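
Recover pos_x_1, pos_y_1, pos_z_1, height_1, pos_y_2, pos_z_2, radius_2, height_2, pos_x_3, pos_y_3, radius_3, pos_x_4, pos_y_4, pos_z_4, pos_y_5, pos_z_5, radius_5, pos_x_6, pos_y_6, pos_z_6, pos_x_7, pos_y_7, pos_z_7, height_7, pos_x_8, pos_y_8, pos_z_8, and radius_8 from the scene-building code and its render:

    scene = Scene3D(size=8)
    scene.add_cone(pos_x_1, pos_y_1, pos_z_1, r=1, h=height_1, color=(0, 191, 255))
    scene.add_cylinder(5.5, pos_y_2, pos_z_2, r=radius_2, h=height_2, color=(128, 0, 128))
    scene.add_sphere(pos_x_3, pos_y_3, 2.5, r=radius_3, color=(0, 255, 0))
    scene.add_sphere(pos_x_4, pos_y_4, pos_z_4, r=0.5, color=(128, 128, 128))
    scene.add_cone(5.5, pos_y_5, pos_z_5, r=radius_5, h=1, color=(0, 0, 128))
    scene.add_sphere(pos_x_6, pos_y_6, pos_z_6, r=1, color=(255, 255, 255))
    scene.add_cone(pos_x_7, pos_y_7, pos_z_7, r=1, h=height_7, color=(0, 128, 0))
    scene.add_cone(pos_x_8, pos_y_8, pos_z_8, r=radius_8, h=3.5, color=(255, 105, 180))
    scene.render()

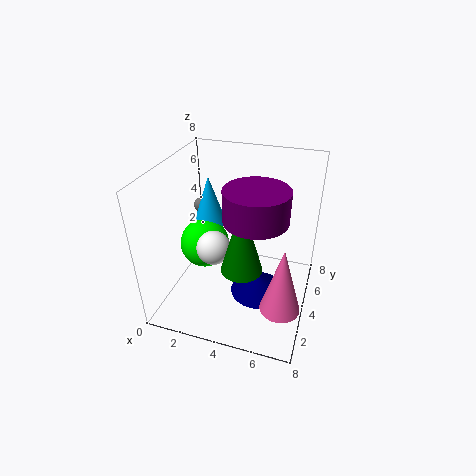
pos_x_1 = 1.5, pos_y_1 = 6, pos_z_1 = 3.5, height_1 = 3, pos_y_2 = 2, pos_z_2 = 6.5, radius_2 = 1.5, height_2 = 1.5, pos_x_3 = 1.5, pos_y_3 = 5, radius_3 = 1.5, pos_x_4 = 0.5, pos_y_4 = 7, pos_z_4 = 4, pos_y_5 = 3, pos_z_5 = 1.5, radius_5 = 1.5, pos_x_6 = 2.5, pos_y_6 = 4, pos_z_6 = 3, pos_x_7 = 5, pos_y_7 = 1.5, pos_z_7 = 4, height_7 = 3.5, pos_x_8 = 7, pos_y_8 = 1.5, pos_z_8 = 2, radius_8 = 1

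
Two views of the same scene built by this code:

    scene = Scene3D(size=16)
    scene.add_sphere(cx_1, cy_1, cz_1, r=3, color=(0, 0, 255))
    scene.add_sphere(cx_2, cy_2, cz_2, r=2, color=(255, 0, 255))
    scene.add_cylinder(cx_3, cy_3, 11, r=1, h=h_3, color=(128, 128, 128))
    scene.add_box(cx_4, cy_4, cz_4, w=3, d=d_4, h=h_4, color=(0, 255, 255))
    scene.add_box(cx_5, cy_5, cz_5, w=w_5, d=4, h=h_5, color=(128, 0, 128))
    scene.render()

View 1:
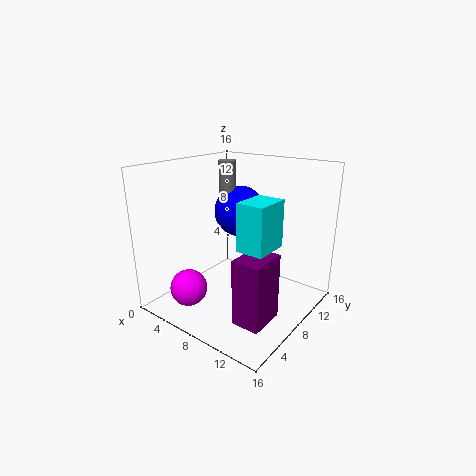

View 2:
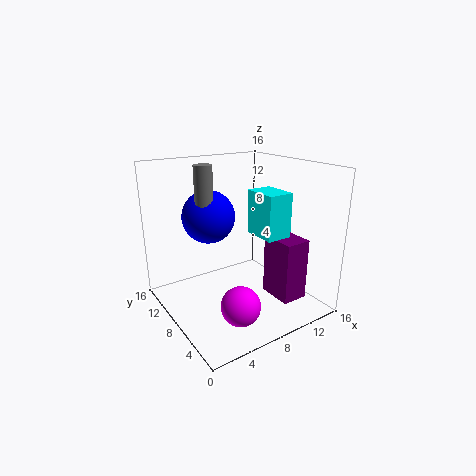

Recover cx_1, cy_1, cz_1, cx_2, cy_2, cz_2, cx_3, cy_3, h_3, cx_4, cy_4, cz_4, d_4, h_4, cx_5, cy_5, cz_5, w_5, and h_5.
cx_1 = 6, cy_1 = 11, cz_1 = 10, cx_2 = 5, cy_2 = 3, cz_2 = 3, cx_3 = 5, cy_3 = 10, h_3 = 5, cx_4 = 10, cy_4 = 5, cz_4 = 8, d_4 = 4, h_4 = 5, cx_5 = 11, cy_5 = 3, cz_5 = 1, w_5 = 3, h_5 = 7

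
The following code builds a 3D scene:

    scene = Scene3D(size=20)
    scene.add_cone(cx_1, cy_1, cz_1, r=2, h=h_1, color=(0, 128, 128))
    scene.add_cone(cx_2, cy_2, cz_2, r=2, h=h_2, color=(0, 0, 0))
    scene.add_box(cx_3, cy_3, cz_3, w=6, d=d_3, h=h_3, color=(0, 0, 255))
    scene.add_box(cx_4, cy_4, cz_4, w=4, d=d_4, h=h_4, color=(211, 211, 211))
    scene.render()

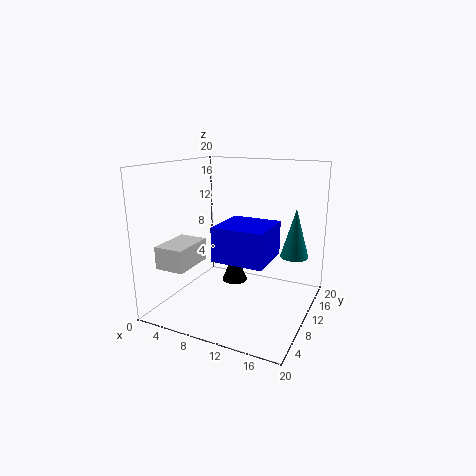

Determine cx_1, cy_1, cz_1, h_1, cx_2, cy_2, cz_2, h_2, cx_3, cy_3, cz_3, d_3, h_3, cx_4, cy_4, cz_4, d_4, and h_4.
cx_1 = 17
cy_1 = 14
cz_1 = 7
h_1 = 7
cx_2 = 7
cy_2 = 15
cz_2 = 1
h_2 = 5
cx_3 = 11
cy_3 = 1
cz_3 = 10
d_3 = 6
h_3 = 4
cx_4 = 2
cy_4 = 2
cz_4 = 7
d_4 = 6
h_4 = 3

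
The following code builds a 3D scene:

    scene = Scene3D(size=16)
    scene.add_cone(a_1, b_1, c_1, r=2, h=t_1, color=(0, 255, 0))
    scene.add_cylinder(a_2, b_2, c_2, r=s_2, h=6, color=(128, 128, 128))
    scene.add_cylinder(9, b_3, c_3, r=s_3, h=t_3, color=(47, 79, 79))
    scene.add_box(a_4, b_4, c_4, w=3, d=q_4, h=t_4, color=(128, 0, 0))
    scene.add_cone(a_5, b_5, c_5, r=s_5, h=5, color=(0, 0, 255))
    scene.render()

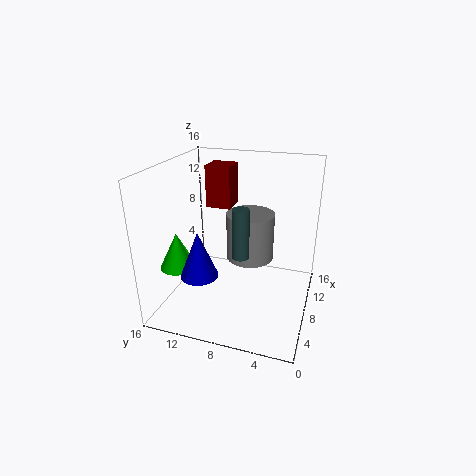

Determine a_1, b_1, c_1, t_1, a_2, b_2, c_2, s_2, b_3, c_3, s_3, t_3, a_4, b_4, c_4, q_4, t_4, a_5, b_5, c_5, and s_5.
a_1 = 5, b_1 = 14, c_1 = 5, t_1 = 4, a_2 = 13, b_2 = 8, c_2 = 3, s_2 = 3, b_3 = 8, c_3 = 5, s_3 = 1, t_3 = 6, a_4 = 11, b_4 = 10, c_4 = 10, q_4 = 3, t_4 = 5, a_5 = 4, b_5 = 11, c_5 = 5, s_5 = 2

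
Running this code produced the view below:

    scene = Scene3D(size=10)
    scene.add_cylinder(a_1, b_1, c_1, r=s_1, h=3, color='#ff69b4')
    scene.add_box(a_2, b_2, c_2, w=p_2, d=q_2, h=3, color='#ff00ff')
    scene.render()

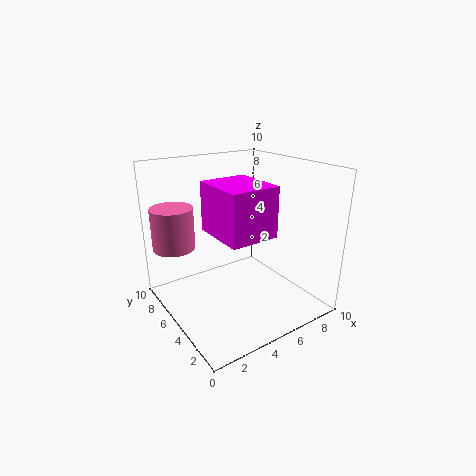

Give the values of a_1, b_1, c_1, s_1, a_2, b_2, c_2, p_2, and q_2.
a_1 = 1.5, b_1 = 8, c_1 = 4, s_1 = 1.5, a_2 = 2, b_2 = 1, c_2 = 6.5, p_2 = 3, q_2 = 3.5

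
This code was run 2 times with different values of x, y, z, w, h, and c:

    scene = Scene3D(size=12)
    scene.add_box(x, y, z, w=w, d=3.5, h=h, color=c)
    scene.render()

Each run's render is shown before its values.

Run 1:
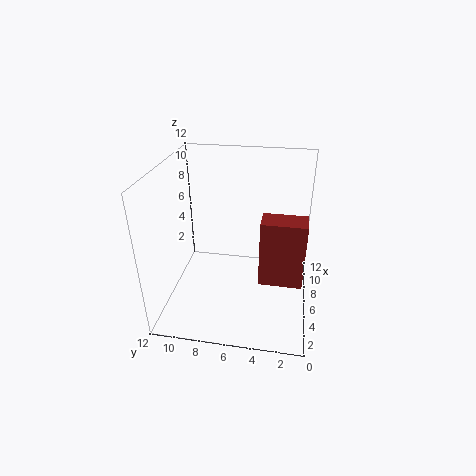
x = 4, y = 0.5, z = 3, w = 2, h = 5.5, c = 'brown'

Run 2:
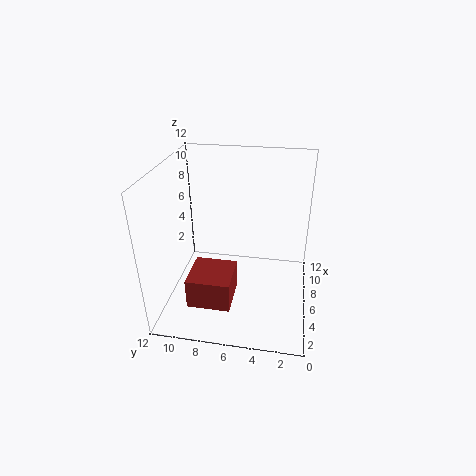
x = 2, y = 6, z = 1.5, w = 3.5, h = 2.5, c = 'brown'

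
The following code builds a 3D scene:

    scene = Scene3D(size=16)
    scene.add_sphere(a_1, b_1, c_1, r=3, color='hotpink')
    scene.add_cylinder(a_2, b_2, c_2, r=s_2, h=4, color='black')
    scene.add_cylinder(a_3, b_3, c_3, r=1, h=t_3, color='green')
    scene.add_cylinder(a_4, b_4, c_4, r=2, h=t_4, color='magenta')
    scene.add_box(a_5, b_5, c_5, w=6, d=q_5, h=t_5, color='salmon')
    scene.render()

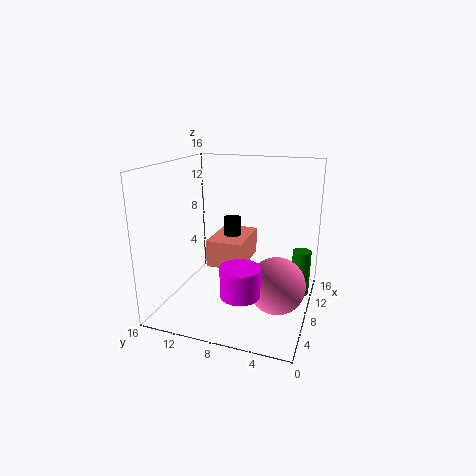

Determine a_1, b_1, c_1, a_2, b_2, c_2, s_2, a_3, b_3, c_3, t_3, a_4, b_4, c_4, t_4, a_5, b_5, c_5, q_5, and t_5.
a_1 = 6, b_1 = 3, c_1 = 4, a_2 = 9, b_2 = 9, c_2 = 6, s_2 = 1, a_3 = 9, b_3 = 1, c_3 = 2, t_3 = 5, a_4 = 3, b_4 = 6, c_4 = 4, t_4 = 3, a_5 = 6, b_5 = 7, c_5 = 5, q_5 = 4, t_5 = 3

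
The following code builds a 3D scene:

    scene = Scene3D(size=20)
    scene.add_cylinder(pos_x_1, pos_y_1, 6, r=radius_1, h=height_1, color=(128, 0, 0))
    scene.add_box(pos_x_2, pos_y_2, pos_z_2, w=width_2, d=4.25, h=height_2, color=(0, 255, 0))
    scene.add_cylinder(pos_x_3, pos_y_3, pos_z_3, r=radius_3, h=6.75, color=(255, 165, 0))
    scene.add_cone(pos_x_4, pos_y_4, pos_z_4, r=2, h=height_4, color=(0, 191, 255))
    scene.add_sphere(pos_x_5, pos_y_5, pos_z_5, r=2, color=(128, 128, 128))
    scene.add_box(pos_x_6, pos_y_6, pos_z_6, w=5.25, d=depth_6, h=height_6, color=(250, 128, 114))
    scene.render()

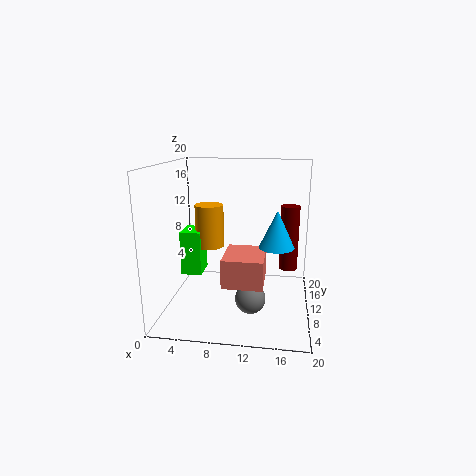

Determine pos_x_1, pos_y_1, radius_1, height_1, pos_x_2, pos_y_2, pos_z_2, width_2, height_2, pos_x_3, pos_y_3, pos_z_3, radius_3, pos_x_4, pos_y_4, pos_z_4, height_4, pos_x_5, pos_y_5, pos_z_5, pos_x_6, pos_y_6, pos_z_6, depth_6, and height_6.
pos_x_1 = 17, pos_y_1 = 10, radius_1 = 1.25, height_1 = 8.75, pos_x_2 = 0.25, pos_y_2 = 13.5, pos_z_2 = 2.25, width_2 = 3.25, height_2 = 7, pos_x_3 = 4.5, pos_y_3 = 16, pos_z_3 = 6.5, radius_3 = 2.25, pos_x_4 = 15.5, pos_y_4 = 2.75, pos_z_4 = 11.5, height_4 = 4.25, pos_x_5 = 12.25, pos_y_5 = 6, pos_z_5 = 3, pos_x_6 = 8.75, pos_y_6 = 3.75, pos_z_6 = 5.25, depth_6 = 6.25, height_6 = 3.75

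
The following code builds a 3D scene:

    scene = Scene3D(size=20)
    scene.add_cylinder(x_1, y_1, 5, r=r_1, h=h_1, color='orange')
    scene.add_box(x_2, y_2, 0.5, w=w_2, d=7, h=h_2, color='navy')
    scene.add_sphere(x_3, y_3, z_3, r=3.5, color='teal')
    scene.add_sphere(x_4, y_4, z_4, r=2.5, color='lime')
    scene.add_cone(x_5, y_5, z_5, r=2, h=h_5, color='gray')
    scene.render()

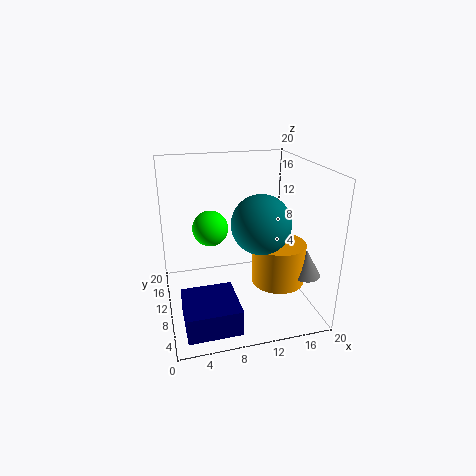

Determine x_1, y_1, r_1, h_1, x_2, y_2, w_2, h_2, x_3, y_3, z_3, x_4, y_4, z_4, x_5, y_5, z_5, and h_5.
x_1 = 14.5; y_1 = 6; r_1 = 3.5; h_1 = 5.5; x_2 = 1.5; y_2 = 1.5; w_2 = 7; h_2 = 3.5; x_3 = 11; y_3 = 3.5; z_3 = 14.5; x_4 = 6.5; y_4 = 12; z_4 = 11; x_5 = 17.5; y_5 = 4; z_5 = 6.5; h_5 = 3.5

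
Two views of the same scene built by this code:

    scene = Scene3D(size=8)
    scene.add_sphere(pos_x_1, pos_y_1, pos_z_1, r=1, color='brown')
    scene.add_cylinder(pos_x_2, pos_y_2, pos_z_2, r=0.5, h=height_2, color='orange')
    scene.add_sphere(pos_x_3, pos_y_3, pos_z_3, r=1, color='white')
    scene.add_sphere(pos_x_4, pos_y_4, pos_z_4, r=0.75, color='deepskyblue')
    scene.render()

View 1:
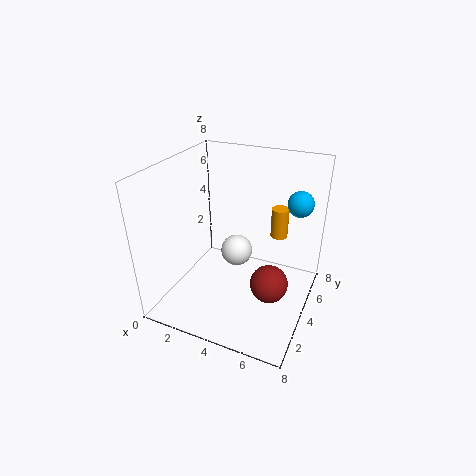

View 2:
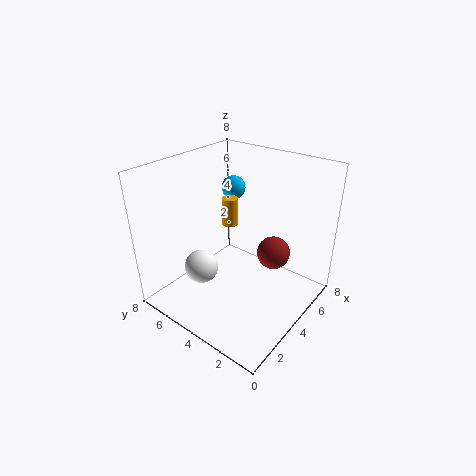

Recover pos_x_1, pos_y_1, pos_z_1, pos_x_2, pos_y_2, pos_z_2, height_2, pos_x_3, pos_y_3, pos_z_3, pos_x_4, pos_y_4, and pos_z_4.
pos_x_1 = 6.25; pos_y_1 = 3; pos_z_1 = 2.25; pos_x_2 = 5.75; pos_y_2 = 6; pos_z_2 = 3.5; height_2 = 1.75; pos_x_3 = 3; pos_y_3 = 6; pos_z_3 = 1.75; pos_x_4 = 6.75; pos_y_4 = 6.5; pos_z_4 = 5.5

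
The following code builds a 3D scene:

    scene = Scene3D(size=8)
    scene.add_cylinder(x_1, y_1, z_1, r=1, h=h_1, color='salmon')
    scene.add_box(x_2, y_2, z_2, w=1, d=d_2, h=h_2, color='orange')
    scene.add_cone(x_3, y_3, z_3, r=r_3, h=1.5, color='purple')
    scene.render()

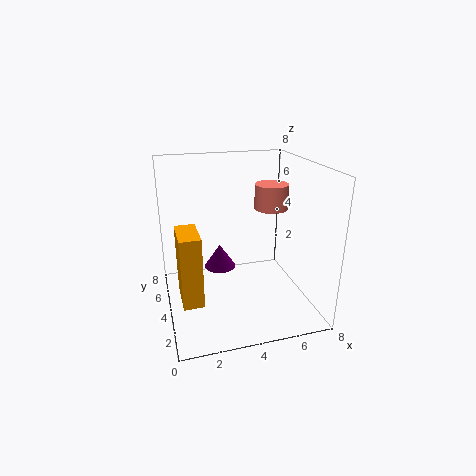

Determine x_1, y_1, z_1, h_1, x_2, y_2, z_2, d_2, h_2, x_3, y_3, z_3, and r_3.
x_1 = 6.5, y_1 = 5.5, z_1 = 5, h_1 = 1.5, x_2 = 0.5, y_2 = 1, z_2 = 2, d_2 = 2, h_2 = 3.5, x_3 = 3.5, y_3 = 6.5, z_3 = 1, r_3 = 1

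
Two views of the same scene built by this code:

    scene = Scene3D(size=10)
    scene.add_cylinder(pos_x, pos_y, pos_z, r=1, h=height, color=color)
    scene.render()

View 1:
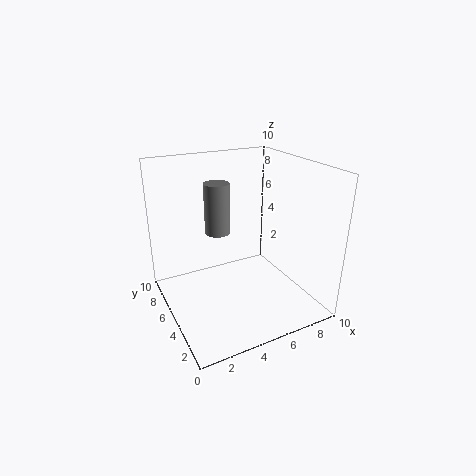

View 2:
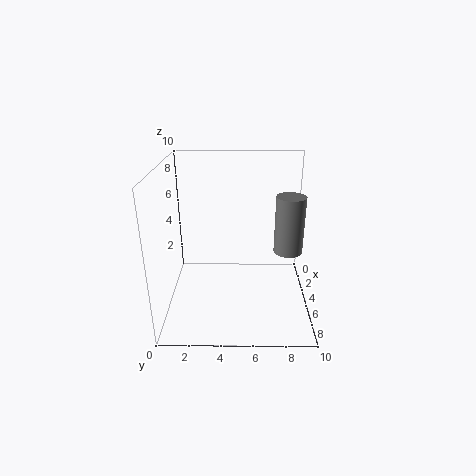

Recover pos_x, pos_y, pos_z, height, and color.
pos_x = 5, pos_y = 8.5, pos_z = 4, height = 4, color = 'gray'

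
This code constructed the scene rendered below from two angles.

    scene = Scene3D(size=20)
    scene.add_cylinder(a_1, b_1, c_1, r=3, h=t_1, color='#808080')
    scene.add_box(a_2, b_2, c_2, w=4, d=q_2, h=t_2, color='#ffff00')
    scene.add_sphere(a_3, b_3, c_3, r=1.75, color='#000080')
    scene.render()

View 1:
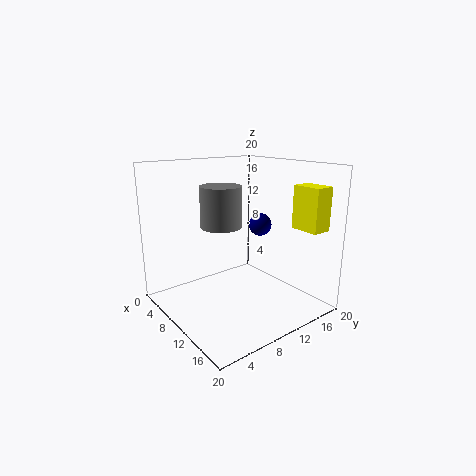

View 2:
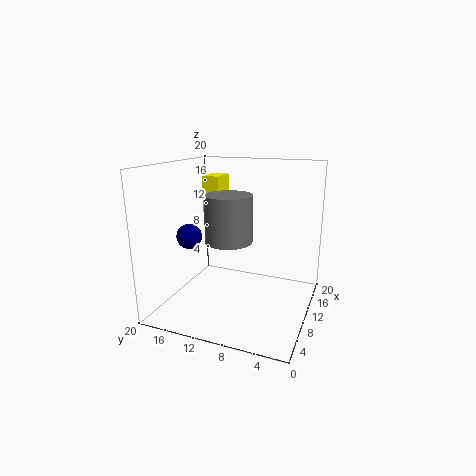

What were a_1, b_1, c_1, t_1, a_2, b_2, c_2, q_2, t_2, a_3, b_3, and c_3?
a_1 = 6.25, b_1 = 9.75, c_1 = 10.75, t_1 = 6, a_2 = 15, b_2 = 15.25, c_2 = 11.75, q_2 = 2.75, t_2 = 5.75, a_3 = 7.5, b_3 = 16.25, c_3 = 10.25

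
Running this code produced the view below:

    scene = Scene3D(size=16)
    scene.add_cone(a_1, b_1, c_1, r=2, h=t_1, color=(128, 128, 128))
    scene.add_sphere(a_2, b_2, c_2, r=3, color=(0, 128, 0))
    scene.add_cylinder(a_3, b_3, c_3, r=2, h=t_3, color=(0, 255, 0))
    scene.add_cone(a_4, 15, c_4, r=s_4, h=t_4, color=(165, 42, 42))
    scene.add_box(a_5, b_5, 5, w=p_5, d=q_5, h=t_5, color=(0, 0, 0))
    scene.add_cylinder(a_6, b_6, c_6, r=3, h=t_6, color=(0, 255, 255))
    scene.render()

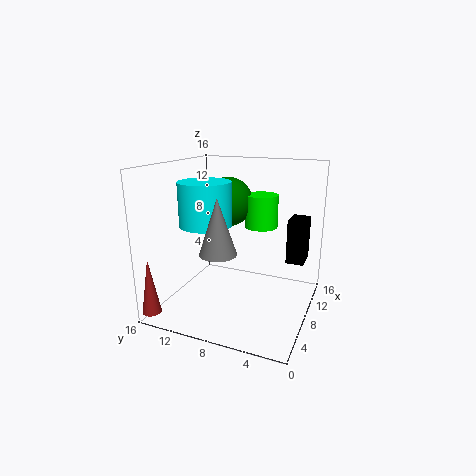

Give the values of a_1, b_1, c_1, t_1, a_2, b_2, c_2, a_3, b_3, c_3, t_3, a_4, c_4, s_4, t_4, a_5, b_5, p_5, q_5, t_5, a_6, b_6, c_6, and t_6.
a_1 = 5; b_1 = 9; c_1 = 7; t_1 = 6; a_2 = 12; b_2 = 11; c_2 = 11; a_3 = 13; b_3 = 7; c_3 = 8; t_3 = 4; a_4 = 1; c_4 = 1; s_4 = 1; t_4 = 6; a_5 = 10; b_5 = 1; p_5 = 3; q_5 = 2; t_5 = 5; a_6 = 8; b_6 = 12; c_6 = 9; t_6 = 5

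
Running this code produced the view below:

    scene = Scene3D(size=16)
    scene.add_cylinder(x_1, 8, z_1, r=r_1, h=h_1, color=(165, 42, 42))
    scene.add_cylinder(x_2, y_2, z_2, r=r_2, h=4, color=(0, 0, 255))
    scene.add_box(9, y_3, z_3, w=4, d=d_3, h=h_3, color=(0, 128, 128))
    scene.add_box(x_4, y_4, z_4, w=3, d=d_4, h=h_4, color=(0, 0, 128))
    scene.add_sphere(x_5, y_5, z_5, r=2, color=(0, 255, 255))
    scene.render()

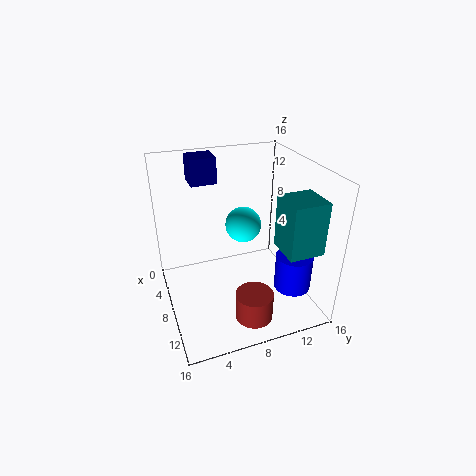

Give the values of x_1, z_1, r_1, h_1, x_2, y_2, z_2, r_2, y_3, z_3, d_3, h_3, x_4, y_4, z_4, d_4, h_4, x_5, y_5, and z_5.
x_1 = 13, z_1 = 1, r_1 = 2, h_1 = 3, x_2 = 12, y_2 = 13, z_2 = 3, r_2 = 2, y_3 = 12, z_3 = 7, d_3 = 4, h_3 = 6, x_4 = 1, y_4 = 4, z_4 = 13, d_4 = 3, h_4 = 3, x_5 = 7, y_5 = 9, z_5 = 9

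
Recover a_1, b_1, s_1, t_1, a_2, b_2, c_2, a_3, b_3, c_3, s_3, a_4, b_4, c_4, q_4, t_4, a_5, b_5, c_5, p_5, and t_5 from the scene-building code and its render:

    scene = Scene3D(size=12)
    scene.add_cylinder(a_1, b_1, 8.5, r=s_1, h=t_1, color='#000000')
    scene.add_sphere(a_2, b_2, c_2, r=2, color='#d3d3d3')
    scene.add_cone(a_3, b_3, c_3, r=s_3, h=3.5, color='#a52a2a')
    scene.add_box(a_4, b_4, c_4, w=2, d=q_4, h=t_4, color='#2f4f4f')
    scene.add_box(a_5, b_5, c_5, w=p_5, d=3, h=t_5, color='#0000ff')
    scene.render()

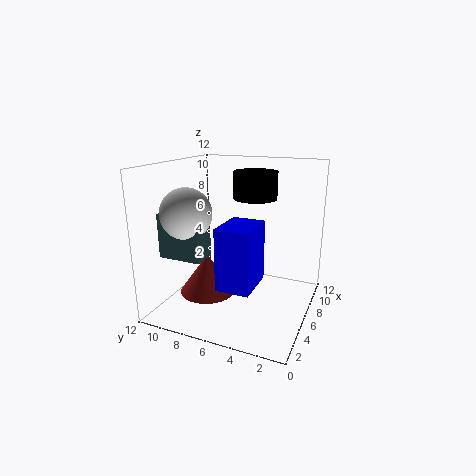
a_1 = 10, b_1 = 6, s_1 = 2, t_1 = 2.5, a_2 = 3, b_2 = 9, c_2 = 8.5, a_3 = 6, b_3 = 9, c_3 = 0.5, s_3 = 2.5, a_4 = 2, b_4 = 7.5, c_4 = 5, q_4 = 3.5, t_4 = 3.5, a_5 = 4.5, b_5 = 4.5, c_5 = 1.5, p_5 = 4, t_5 = 5.5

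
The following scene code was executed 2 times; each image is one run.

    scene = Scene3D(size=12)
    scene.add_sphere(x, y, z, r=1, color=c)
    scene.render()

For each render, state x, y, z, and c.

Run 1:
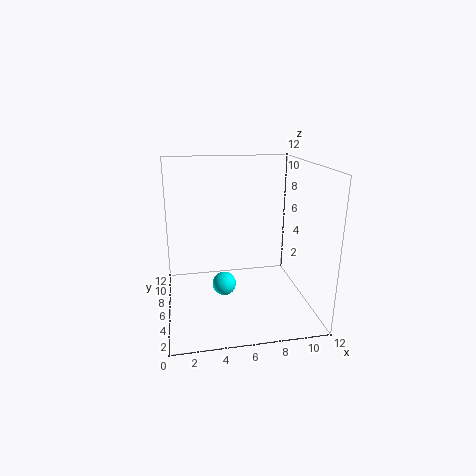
x = 4.75, y = 5.75, z = 2, c = 'cyan'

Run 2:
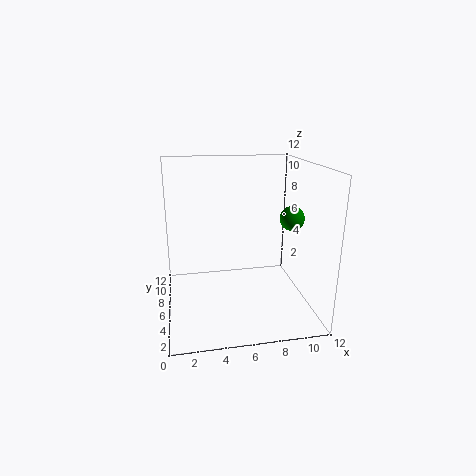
x = 10.25, y = 5, z = 7.75, c = 'green'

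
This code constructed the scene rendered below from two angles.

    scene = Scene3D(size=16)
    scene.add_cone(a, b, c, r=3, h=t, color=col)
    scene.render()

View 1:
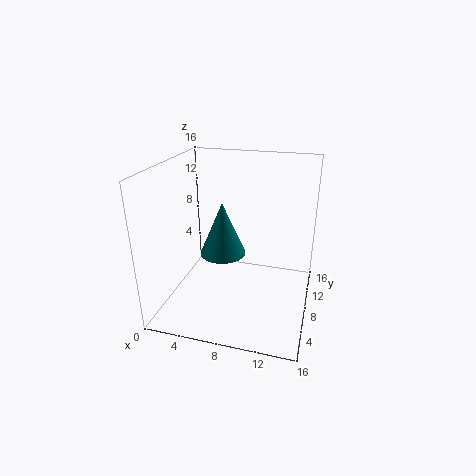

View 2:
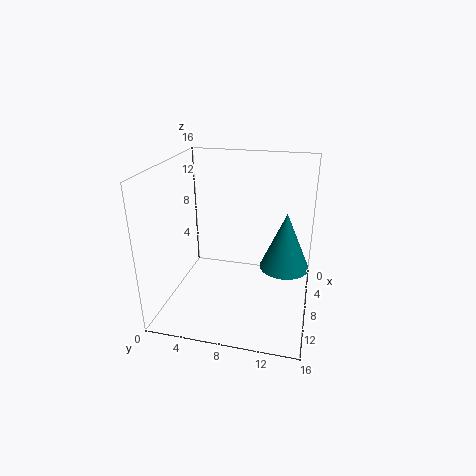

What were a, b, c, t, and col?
a = 4.5, b = 13, c = 3, t = 7, col = 'teal'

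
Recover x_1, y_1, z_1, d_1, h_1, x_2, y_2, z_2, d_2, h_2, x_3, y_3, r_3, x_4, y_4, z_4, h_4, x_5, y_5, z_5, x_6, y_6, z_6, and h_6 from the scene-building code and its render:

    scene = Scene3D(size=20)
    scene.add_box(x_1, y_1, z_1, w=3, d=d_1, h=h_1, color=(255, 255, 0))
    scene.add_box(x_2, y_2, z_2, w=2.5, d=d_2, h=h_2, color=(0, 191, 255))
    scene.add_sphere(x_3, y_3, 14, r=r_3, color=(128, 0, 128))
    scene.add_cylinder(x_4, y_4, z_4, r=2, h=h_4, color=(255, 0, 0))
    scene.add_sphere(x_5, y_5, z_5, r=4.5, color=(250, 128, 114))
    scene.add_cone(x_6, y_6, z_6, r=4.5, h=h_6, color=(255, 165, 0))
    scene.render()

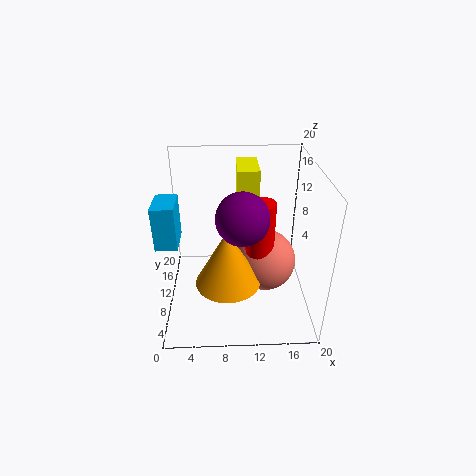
x_1 = 10; y_1 = 11.5; z_1 = 13; d_1 = 6; h_1 = 6; x_2 = 0.5; y_2 = 2; z_2 = 13.5; d_2 = 4; h_2 = 5; x_3 = 10.5; y_3 = 8; r_3 = 3.5; x_4 = 13; y_4 = 9.5; z_4 = 8; h_4 = 7.5; x_5 = 14; y_5 = 11; z_5 = 5.5; x_6 = 8.5; y_6 = 7.5; z_6 = 4.5; h_6 = 8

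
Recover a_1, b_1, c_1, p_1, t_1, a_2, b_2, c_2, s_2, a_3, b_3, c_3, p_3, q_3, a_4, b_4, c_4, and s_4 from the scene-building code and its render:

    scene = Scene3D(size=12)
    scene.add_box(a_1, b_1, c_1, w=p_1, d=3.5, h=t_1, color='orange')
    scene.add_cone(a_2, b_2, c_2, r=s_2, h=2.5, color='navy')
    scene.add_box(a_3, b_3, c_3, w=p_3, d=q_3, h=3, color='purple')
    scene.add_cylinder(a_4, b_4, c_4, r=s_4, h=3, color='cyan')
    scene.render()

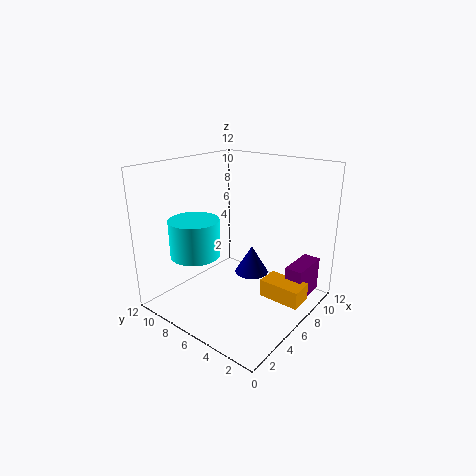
a_1 = 6.5
b_1 = 0.5
c_1 = 1
p_1 = 2
t_1 = 1.5
a_2 = 8
b_2 = 6
c_2 = 2
s_2 = 1.5
a_3 = 8
b_3 = 1
c_3 = 0.5
p_3 = 3.5
q_3 = 1.5
a_4 = 3
b_4 = 8
c_4 = 5
s_4 = 2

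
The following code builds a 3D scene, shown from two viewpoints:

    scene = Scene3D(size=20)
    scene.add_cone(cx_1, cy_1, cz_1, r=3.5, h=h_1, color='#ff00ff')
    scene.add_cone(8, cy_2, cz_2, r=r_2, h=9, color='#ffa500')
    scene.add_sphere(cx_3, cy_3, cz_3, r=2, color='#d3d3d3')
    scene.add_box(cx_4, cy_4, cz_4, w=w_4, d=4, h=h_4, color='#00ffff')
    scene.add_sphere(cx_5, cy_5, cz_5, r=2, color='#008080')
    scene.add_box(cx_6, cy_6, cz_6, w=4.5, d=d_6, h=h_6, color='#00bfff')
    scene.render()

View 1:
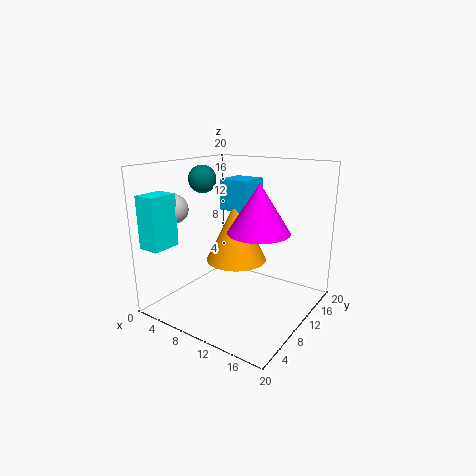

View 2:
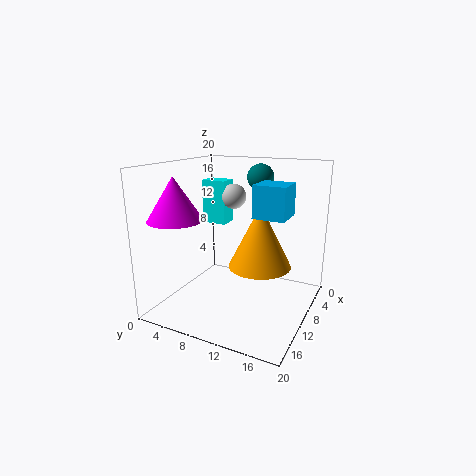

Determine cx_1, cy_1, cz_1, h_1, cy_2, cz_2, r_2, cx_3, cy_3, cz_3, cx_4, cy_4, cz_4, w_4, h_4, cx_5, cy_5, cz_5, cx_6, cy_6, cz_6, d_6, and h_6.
cx_1 = 16.5
cy_1 = 4.5
cz_1 = 13.5
h_1 = 5.5
cy_2 = 12.5
cz_2 = 5.5
r_2 = 4.5
cx_3 = 2.5
cy_3 = 5.5
cz_3 = 14
cx_4 = 1
cy_4 = 0.5
cz_4 = 9.5
w_4 = 3
h_4 = 7
cx_5 = 3.5
cy_5 = 10.5
cz_5 = 17.5
cx_6 = 5.5
cy_6 = 12
cz_6 = 13
d_6 = 4.5
h_6 = 4.5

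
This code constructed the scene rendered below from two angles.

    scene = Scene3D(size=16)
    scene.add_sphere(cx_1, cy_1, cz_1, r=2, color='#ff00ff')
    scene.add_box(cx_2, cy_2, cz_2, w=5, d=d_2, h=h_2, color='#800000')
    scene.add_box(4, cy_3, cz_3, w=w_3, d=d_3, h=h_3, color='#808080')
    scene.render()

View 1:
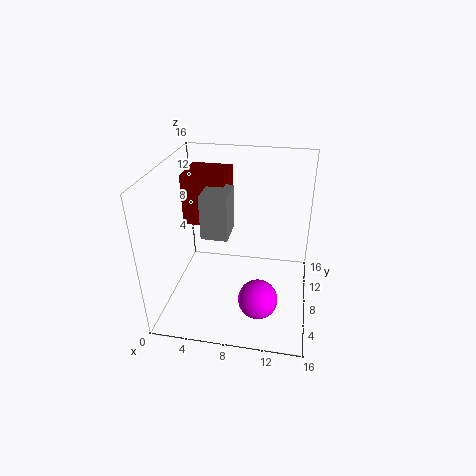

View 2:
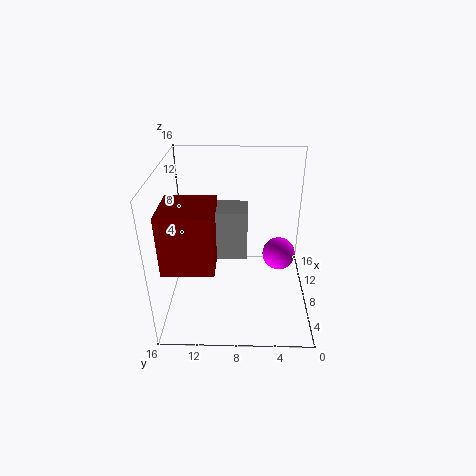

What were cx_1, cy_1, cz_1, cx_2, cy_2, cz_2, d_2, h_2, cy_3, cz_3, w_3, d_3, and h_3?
cx_1 = 11, cy_1 = 3, cz_1 = 4, cx_2 = 1, cy_2 = 10, cz_2 = 8, d_2 = 5, h_2 = 6, cy_3 = 7, cz_3 = 8, w_3 = 3, d_3 = 4, h_3 = 5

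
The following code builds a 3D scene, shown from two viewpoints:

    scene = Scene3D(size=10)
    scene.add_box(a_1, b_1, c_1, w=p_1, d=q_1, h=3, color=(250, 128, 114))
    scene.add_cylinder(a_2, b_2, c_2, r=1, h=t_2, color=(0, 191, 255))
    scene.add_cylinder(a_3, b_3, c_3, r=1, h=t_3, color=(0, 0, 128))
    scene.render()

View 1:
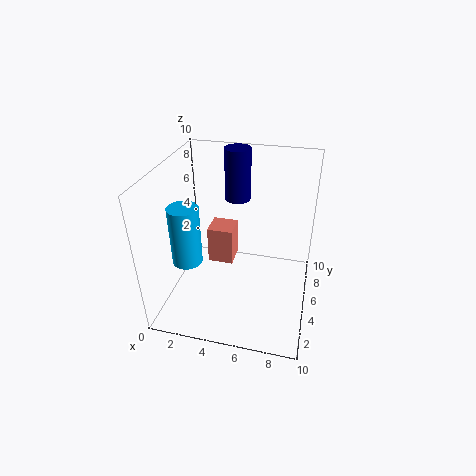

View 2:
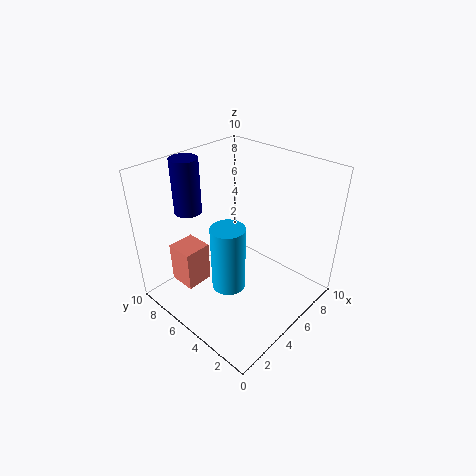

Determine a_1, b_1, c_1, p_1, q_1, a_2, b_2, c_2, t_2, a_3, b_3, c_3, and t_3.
a_1 = 2
b_1 = 7
c_1 = 1
p_1 = 2
q_1 = 2
a_2 = 2
b_2 = 3
c_2 = 4
t_2 = 4
a_3 = 4
b_3 = 9
c_3 = 6
t_3 = 4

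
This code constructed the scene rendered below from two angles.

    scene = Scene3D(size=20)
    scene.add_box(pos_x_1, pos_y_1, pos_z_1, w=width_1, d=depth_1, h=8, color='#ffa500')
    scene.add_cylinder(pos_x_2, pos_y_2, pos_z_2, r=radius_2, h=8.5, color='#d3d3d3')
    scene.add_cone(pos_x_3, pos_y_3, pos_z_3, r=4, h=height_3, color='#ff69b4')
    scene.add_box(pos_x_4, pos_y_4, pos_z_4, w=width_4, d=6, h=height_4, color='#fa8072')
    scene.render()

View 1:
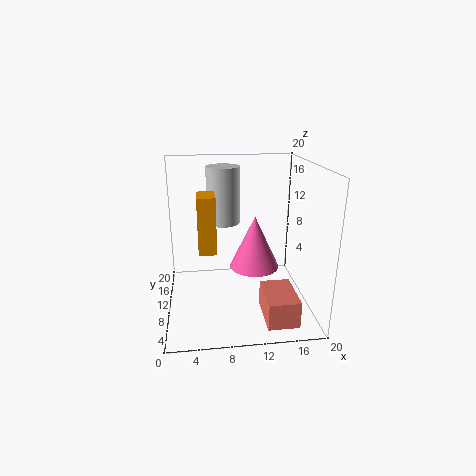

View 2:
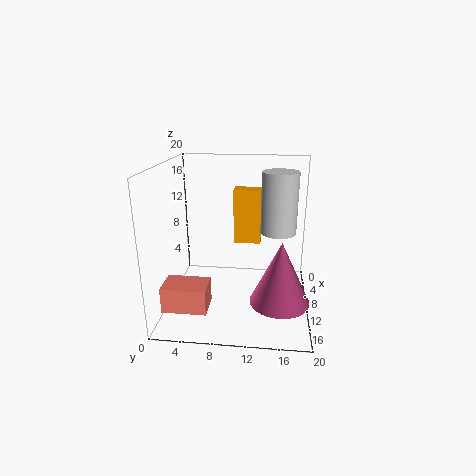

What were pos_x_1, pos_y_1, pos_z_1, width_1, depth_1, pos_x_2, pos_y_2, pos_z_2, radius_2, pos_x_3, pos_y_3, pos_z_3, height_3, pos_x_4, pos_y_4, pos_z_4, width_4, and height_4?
pos_x_1 = 4.5, pos_y_1 = 9, pos_z_1 = 8, width_1 = 2.5, depth_1 = 4, pos_x_2 = 8.5, pos_y_2 = 15.5, pos_z_2 = 10.5, radius_2 = 2.5, pos_x_3 = 13.5, pos_y_3 = 16, pos_z_3 = 2.5, height_3 = 8.5, pos_x_4 = 12.5, pos_y_4 = 0.5, pos_z_4 = 1.5, width_4 = 4, height_4 = 3.5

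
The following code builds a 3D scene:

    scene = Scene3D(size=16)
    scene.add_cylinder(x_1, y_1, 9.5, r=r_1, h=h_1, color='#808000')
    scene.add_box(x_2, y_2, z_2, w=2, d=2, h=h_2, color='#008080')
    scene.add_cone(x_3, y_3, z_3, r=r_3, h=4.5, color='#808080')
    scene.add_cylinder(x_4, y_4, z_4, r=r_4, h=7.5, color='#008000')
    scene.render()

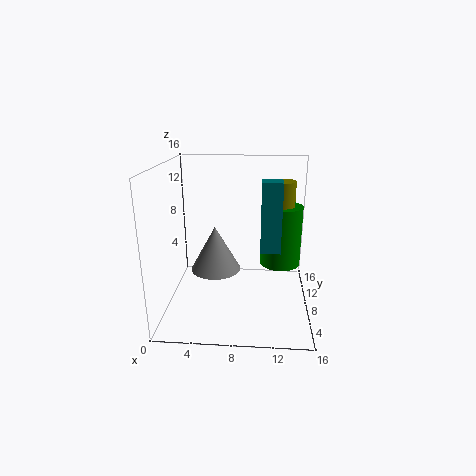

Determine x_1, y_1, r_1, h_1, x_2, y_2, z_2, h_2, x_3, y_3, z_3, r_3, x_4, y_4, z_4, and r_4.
x_1 = 13, y_1 = 12.5, r_1 = 1.5, h_1 = 4, x_2 = 10.5, y_2 = 4, z_2 = 8, h_2 = 7, x_3 = 6, y_3 = 4.5, z_3 = 6, r_3 = 2.5, x_4 = 13, y_4 = 12.5, z_4 = 3, r_4 = 2.5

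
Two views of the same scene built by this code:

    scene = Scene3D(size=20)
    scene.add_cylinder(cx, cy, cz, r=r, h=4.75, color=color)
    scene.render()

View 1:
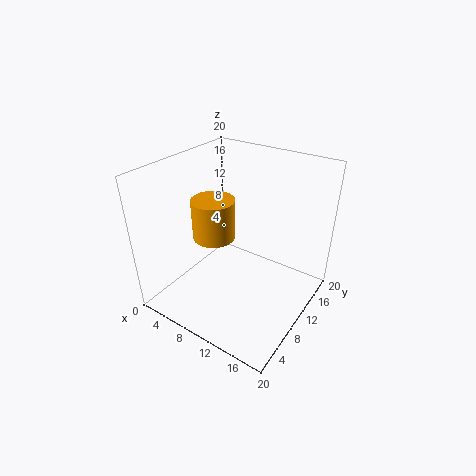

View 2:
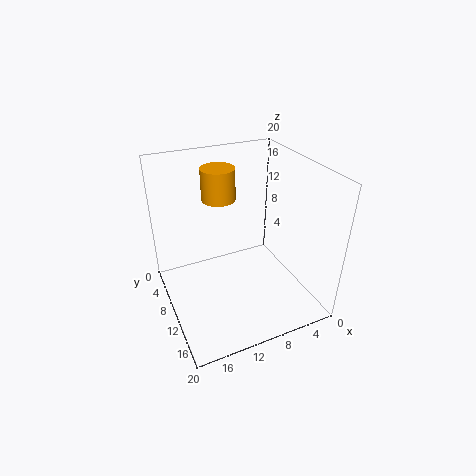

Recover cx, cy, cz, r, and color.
cx = 10.5, cy = 4.25, cz = 13.5, r = 2.5, color = 'orange'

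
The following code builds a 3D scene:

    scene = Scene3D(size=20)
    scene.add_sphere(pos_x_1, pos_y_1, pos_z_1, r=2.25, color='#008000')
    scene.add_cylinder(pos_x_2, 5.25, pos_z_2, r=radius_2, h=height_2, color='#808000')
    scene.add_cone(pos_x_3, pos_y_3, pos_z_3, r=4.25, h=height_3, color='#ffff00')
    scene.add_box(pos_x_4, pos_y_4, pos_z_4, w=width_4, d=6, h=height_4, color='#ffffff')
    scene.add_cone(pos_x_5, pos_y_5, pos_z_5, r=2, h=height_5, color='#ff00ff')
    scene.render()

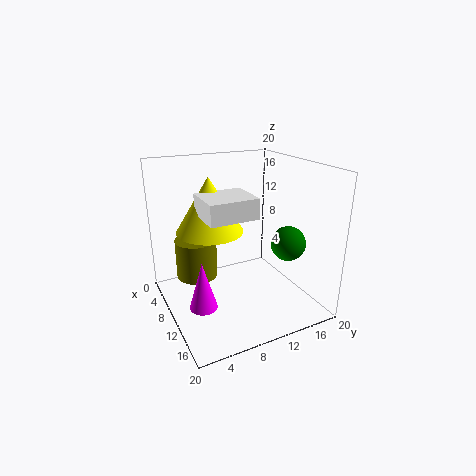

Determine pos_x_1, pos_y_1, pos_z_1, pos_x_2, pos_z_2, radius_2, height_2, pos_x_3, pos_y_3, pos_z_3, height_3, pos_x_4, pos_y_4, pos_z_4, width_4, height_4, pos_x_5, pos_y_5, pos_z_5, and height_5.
pos_x_1 = 15.5; pos_y_1 = 14.5; pos_z_1 = 10.5; pos_x_2 = 5.75; pos_z_2 = 3.25; radius_2 = 3; height_2 = 5.75; pos_x_3 = 11; pos_y_3 = 5.5; pos_z_3 = 12.25; height_3 = 7; pos_x_4 = 11.25; pos_y_4 = 3.5; pos_z_4 = 15; width_4 = 5.25; height_4 = 2.5; pos_x_5 = 10; pos_y_5 = 4.5; pos_z_5 = 0.25; height_5 = 7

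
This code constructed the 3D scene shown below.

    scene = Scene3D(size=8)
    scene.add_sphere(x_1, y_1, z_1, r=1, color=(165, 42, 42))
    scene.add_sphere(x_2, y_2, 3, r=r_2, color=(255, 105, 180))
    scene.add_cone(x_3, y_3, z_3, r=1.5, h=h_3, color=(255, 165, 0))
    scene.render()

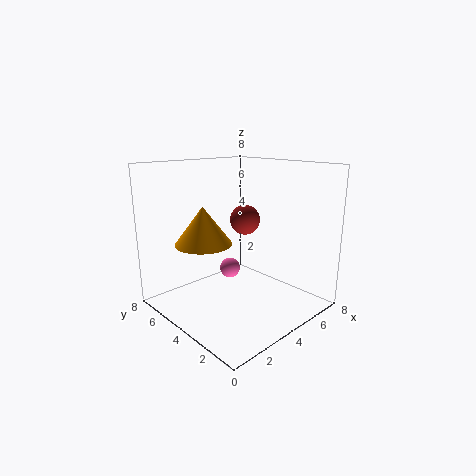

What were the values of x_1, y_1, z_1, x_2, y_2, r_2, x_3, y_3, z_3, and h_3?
x_1 = 7; y_1 = 6.5; z_1 = 4; x_2 = 2.5; y_2 = 3; r_2 = 0.5; x_3 = 2; y_3 = 4.5; z_3 = 4; h_3 = 2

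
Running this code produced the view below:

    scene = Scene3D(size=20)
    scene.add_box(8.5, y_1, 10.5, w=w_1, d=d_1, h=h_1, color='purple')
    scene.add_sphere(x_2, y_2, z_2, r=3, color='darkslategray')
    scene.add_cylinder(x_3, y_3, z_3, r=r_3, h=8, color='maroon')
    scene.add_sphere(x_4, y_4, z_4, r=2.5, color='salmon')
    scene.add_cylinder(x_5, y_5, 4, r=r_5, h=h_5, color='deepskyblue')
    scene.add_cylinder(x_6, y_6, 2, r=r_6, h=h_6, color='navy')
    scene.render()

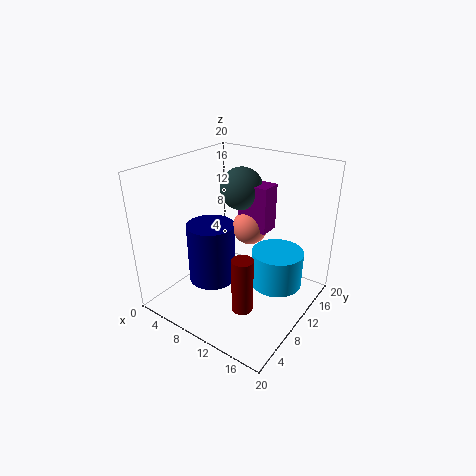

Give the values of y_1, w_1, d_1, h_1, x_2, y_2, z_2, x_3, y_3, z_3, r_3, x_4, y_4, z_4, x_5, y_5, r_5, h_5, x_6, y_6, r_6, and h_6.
y_1 = 12, w_1 = 4.5, d_1 = 3, h_1 = 6.5, x_2 = 8.5, y_2 = 13, z_2 = 16, x_3 = 12.5, y_3 = 7.5, z_3 = 0.5, r_3 = 1.5, x_4 = 10, y_4 = 13, z_4 = 10.5, x_5 = 15.5, y_5 = 11.5, r_5 = 3.5, h_5 = 5, x_6 = 5.5, y_6 = 9.5, r_6 = 3.5, h_6 = 9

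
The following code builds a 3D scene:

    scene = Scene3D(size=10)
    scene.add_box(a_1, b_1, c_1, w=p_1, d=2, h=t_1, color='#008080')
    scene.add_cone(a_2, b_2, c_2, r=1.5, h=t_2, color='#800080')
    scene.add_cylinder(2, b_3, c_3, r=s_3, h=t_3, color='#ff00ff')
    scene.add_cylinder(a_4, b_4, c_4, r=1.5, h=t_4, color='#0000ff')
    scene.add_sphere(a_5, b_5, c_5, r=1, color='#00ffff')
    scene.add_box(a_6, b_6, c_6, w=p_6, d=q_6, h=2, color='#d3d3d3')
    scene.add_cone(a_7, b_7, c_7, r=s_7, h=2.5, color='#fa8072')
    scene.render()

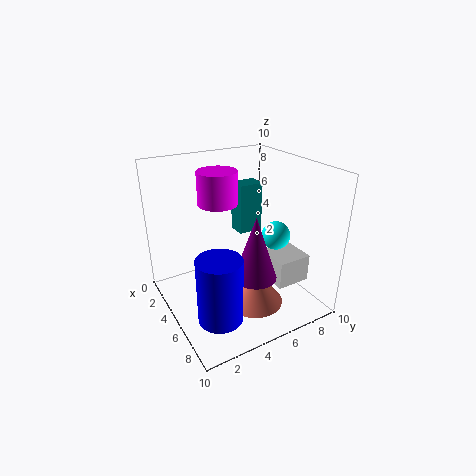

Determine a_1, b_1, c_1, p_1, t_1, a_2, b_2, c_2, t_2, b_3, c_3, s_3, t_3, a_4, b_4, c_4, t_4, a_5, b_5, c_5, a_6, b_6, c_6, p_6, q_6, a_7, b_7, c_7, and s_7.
a_1 = 0.5; b_1 = 7; c_1 = 3.5; p_1 = 1.5; t_1 = 4; a_2 = 6.5; b_2 = 5.5; c_2 = 2.5; t_2 = 4.5; b_3 = 5; c_3 = 6.5; s_3 = 1.5; t_3 = 2.5; a_4 = 7; b_4 = 2.5; c_4 = 0.5; t_4 = 4.5; a_5 = 6; b_5 = 7.5; c_5 = 5; a_6 = 5; b_6 = 7; c_6 = 1.5; p_6 = 2.5; q_6 = 2.5; a_7 = 6.5; b_7 = 5.5; c_7 = 0.5; s_7 = 2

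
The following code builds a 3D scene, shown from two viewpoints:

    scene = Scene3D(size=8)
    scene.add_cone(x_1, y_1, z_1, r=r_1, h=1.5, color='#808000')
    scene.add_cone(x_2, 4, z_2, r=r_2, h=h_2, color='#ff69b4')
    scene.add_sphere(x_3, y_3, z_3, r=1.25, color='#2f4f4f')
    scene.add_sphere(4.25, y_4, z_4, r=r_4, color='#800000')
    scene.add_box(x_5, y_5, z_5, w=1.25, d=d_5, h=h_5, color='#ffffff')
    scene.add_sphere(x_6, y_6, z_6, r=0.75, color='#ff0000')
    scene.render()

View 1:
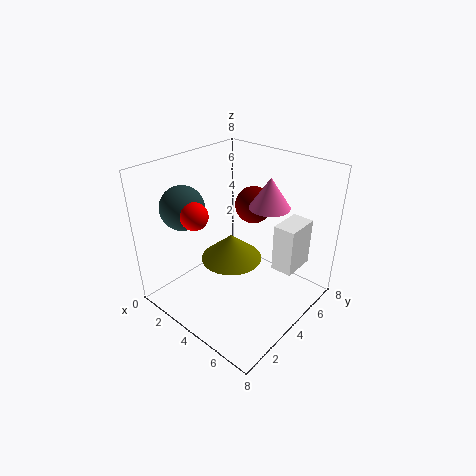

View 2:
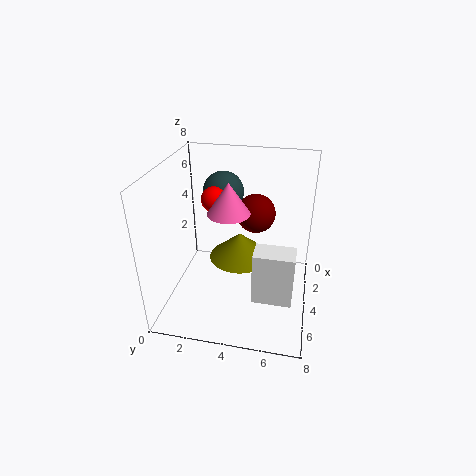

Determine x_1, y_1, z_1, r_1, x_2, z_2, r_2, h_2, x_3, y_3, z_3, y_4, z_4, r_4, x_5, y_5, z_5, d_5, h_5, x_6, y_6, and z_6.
x_1 = 3.5
y_1 = 4
z_1 = 2.5
r_1 = 1.75
x_2 = 6
z_2 = 6.5
r_2 = 1
h_2 = 1.5
x_3 = 1.25
y_3 = 2.5
z_3 = 5.5
y_4 = 5
z_4 = 5.75
r_4 = 1
x_5 = 5.5
y_5 = 5.25
z_5 = 2
d_5 = 2
h_5 = 2.75
x_6 = 2.5
y_6 = 2.25
z_6 = 5.5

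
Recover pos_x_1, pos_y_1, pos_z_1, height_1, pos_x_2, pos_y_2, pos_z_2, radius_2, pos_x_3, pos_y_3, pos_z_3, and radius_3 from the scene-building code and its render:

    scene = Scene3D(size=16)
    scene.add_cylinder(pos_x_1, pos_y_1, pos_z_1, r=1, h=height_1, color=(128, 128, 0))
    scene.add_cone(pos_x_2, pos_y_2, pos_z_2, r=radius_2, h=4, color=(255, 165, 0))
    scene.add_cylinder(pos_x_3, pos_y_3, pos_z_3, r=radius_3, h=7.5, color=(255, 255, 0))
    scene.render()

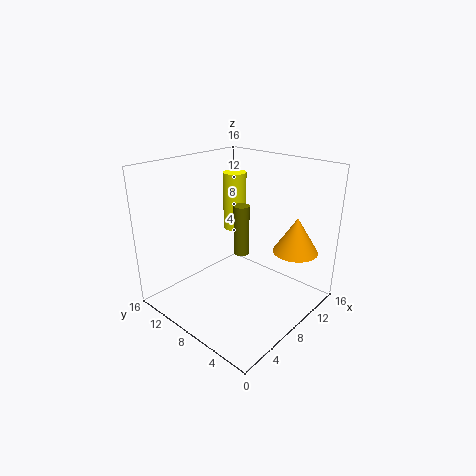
pos_x_1 = 12; pos_y_1 = 11; pos_z_1 = 3.5; height_1 = 6.5; pos_x_2 = 12; pos_y_2 = 3; pos_z_2 = 6.5; radius_2 = 2.5; pos_x_3 = 13.5; pos_y_3 = 13.5; pos_z_3 = 6; radius_3 = 1.5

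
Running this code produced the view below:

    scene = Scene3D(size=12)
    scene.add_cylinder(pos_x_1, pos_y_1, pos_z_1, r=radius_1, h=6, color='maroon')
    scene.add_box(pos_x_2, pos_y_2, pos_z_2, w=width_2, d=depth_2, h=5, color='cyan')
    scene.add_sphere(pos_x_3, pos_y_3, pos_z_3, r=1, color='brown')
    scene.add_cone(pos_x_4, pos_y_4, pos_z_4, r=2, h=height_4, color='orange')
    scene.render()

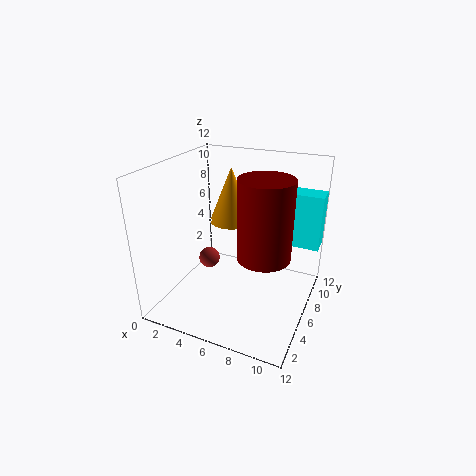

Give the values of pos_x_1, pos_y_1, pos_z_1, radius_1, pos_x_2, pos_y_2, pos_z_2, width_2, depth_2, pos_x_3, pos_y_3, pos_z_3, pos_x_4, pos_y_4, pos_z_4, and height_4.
pos_x_1 = 9; pos_y_1 = 4; pos_z_1 = 6; radius_1 = 2; pos_x_2 = 8; pos_y_2 = 10; pos_z_2 = 4; width_2 = 4; depth_2 = 2; pos_x_3 = 2; pos_y_3 = 8; pos_z_3 = 2; pos_x_4 = 4; pos_y_4 = 9; pos_z_4 = 6; height_4 = 5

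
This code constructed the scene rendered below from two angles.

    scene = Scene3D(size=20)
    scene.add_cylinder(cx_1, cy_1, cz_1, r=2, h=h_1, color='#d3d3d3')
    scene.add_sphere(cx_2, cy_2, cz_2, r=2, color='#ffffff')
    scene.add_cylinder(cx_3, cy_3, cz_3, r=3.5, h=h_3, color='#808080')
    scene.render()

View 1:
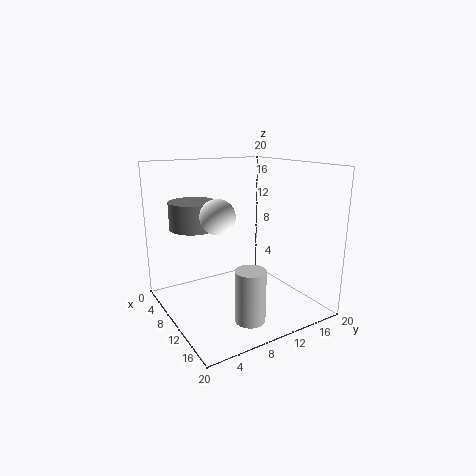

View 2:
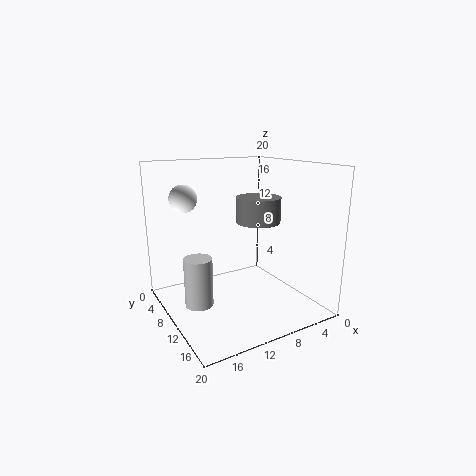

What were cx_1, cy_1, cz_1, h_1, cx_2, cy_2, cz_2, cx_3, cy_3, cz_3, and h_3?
cx_1 = 15.5, cy_1 = 8.5, cz_1 = 0.5, h_1 = 7, cx_2 = 15.5, cy_2 = 4, cz_2 = 15, cx_3 = 4, cy_3 = 6, cz_3 = 10.5, h_3 = 4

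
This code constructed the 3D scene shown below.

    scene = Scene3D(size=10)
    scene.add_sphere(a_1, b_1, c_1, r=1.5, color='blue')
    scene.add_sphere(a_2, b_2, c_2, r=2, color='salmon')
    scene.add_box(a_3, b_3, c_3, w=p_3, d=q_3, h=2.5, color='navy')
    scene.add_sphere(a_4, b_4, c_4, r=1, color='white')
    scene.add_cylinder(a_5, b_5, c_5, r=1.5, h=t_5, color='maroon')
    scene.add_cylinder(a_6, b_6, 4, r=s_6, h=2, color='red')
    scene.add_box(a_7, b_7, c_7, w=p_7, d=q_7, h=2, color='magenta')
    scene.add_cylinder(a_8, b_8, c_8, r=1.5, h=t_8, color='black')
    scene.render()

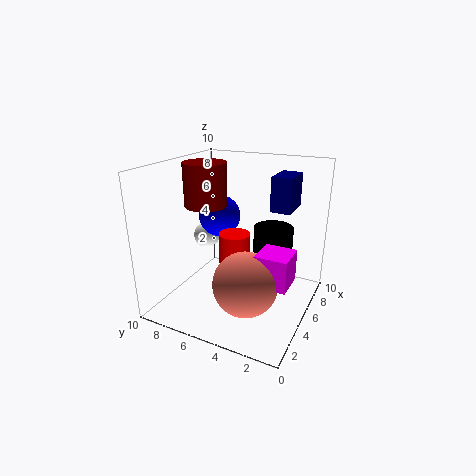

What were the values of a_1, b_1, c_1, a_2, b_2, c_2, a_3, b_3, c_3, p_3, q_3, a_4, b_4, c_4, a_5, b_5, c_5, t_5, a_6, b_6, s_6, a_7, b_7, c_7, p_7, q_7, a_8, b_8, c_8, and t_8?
a_1 = 6; b_1 = 7; c_1 = 6; a_2 = 2; b_2 = 3; c_2 = 3.5; a_3 = 7; b_3 = 2; c_3 = 6.5; p_3 = 2.5; q_3 = 1.5; a_4 = 6.5; b_4 = 8.5; c_4 = 4; a_5 = 5; b_5 = 7.5; c_5 = 7; t_5 = 3; a_6 = 3.5; b_6 = 4.5; s_6 = 1; a_7 = 2; b_7 = 0.5; c_7 = 3.5; p_7 = 2; q_7 = 2; a_8 = 8; b_8 = 3.5; c_8 = 3; t_8 = 2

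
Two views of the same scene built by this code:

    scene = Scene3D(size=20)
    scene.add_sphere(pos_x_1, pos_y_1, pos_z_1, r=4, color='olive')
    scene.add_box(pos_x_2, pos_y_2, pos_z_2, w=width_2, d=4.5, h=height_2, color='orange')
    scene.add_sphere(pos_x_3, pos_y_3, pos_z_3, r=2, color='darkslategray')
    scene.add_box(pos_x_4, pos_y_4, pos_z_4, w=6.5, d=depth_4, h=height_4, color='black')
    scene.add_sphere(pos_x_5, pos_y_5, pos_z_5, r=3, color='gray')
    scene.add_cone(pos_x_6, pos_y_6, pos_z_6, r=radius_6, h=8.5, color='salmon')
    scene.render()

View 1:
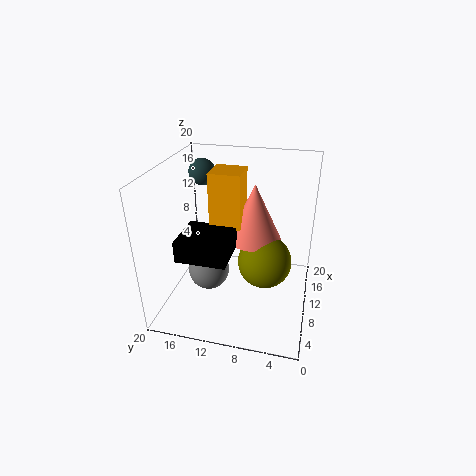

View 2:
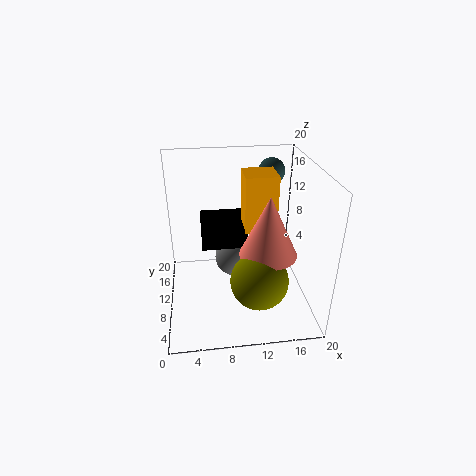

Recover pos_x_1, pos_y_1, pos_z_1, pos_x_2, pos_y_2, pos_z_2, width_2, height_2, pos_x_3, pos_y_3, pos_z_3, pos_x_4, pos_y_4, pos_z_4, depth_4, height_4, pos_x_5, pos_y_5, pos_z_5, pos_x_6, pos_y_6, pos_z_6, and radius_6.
pos_x_1 = 12.5
pos_y_1 = 6.5
pos_z_1 = 5
pos_x_2 = 11
pos_y_2 = 10
pos_z_2 = 10.5
width_2 = 4.5
height_2 = 8
pos_x_3 = 16
pos_y_3 = 17
pos_z_3 = 17
pos_x_4 = 5
pos_y_4 = 10.5
pos_z_4 = 8
depth_4 = 7
height_4 = 3
pos_x_5 = 10
pos_y_5 = 14.5
pos_z_5 = 4
pos_x_6 = 14
pos_y_6 = 8.5
pos_z_6 = 8
radius_6 = 4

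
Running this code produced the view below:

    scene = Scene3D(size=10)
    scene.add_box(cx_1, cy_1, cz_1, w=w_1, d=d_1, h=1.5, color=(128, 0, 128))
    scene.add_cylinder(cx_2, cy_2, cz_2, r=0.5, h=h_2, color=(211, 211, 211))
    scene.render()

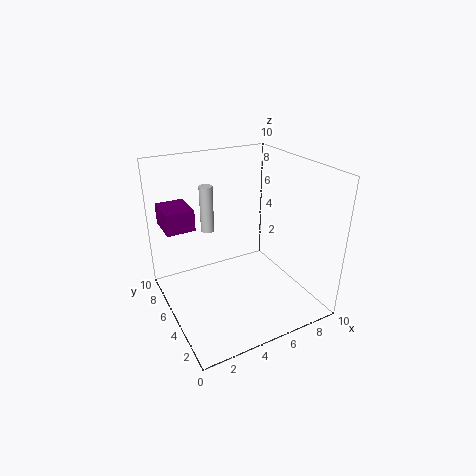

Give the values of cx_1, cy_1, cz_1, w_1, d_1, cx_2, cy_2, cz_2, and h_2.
cx_1 = 0.5, cy_1 = 6.5, cz_1 = 5.5, w_1 = 2, d_1 = 2.5, cx_2 = 4, cy_2 = 8, cz_2 = 4.5, h_2 = 3.5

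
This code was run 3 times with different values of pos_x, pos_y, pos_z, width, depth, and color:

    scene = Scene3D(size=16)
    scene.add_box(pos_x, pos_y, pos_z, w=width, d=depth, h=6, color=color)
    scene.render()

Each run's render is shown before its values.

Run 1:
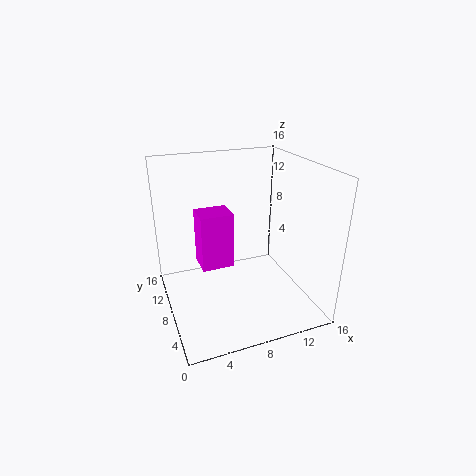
pos_x = 3.5
pos_y = 6.5
pos_z = 5.5
width = 3.5
depth = 3
color = 'magenta'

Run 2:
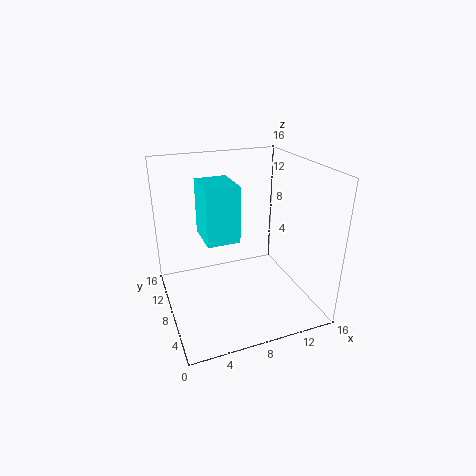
pos_x = 4
pos_y = 6
pos_z = 8.5
width = 3.5
depth = 4.5
color = 'cyan'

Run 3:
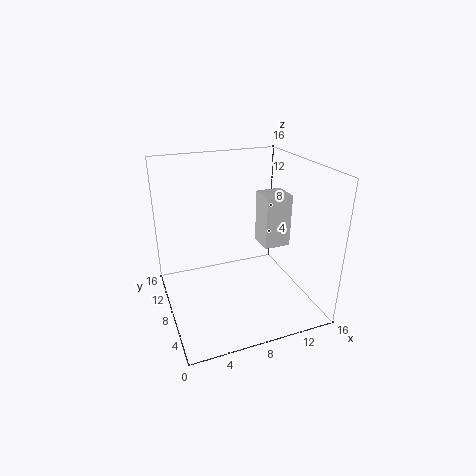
pos_x = 11
pos_y = 7
pos_z = 6.5
width = 3
depth = 3
color = 'lightgray'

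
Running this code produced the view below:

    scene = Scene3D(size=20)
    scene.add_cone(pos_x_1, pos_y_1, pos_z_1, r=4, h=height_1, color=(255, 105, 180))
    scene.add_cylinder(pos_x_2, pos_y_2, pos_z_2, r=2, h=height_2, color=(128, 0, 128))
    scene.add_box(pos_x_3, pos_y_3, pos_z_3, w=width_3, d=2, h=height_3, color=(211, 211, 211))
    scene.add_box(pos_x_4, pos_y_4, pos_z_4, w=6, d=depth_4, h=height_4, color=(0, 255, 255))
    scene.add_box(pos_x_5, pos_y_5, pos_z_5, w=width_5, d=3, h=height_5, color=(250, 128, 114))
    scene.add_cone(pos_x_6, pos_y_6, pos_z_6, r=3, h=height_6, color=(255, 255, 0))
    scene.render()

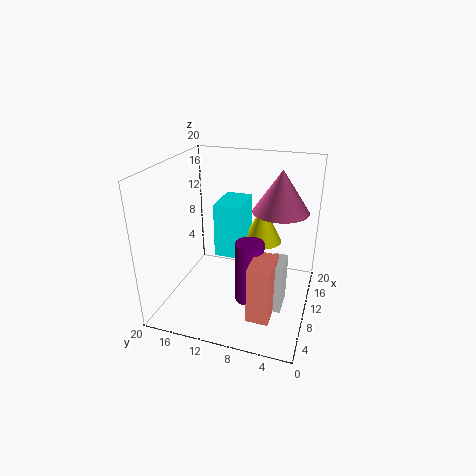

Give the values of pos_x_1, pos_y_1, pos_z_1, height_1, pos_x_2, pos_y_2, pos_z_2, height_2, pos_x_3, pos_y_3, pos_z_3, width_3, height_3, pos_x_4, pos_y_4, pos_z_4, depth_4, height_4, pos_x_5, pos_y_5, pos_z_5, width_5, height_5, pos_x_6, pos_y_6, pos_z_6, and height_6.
pos_x_1 = 14; pos_y_1 = 5; pos_z_1 = 13; height_1 = 6; pos_x_2 = 9; pos_y_2 = 8; pos_z_2 = 1; height_2 = 9; pos_x_3 = 7; pos_y_3 = 3; pos_z_3 = 1; width_3 = 4; height_3 = 7; pos_x_4 = 11; pos_y_4 = 10; pos_z_4 = 6; depth_4 = 4; height_4 = 8; pos_x_5 = 4; pos_y_5 = 4; pos_z_5 = 1; width_5 = 5; height_5 = 8; pos_x_6 = 16; pos_y_6 = 8; pos_z_6 = 7; height_6 = 6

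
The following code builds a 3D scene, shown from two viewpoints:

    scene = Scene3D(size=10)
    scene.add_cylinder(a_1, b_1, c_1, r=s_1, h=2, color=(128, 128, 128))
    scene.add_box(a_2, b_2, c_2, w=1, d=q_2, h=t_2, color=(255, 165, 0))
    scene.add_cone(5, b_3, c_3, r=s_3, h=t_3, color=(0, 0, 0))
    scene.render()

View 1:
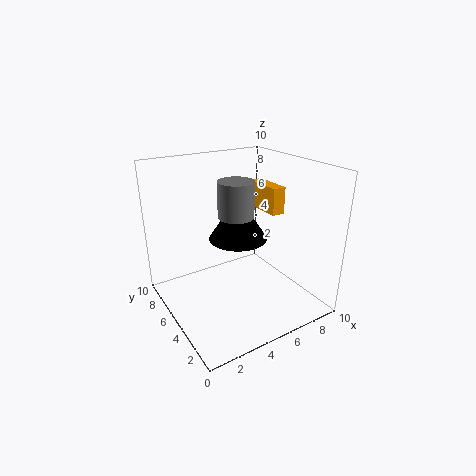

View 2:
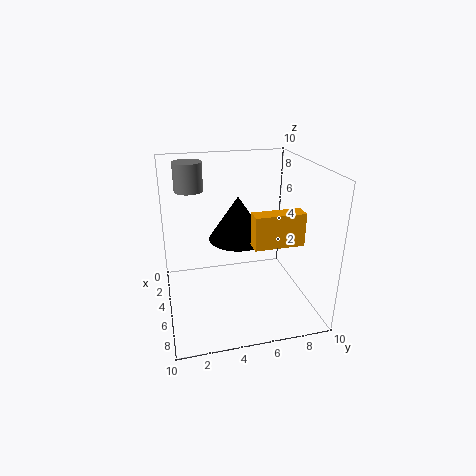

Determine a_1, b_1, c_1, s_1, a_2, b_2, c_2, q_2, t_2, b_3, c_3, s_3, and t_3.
a_1 = 3
b_1 = 2
c_1 = 8
s_1 = 1
a_2 = 8
b_2 = 5
c_2 = 6
q_2 = 3
t_2 = 2
b_3 = 5
c_3 = 5
s_3 = 2
t_3 = 3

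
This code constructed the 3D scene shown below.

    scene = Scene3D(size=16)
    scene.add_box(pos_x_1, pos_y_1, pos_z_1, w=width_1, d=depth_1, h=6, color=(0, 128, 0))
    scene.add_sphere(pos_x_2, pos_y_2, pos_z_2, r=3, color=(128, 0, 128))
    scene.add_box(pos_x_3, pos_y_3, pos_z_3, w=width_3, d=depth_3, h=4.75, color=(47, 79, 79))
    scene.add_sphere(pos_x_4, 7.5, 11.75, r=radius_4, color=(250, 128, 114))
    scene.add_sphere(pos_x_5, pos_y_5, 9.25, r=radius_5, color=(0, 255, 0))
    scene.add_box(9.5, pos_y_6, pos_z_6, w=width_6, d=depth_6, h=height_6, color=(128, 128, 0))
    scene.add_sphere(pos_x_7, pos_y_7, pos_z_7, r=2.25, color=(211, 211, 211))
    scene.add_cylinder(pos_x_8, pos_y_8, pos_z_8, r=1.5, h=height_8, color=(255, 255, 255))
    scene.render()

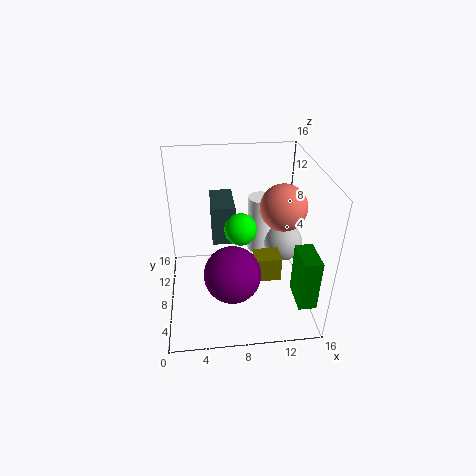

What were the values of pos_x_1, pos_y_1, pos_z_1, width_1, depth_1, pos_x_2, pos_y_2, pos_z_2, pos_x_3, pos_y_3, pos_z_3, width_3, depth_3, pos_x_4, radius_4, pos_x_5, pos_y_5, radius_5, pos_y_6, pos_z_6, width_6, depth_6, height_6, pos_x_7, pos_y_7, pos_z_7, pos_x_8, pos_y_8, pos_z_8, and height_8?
pos_x_1 = 14
pos_y_1 = 2.5
pos_z_1 = 1.75
width_1 = 2
depth_1 = 3.75
pos_x_2 = 7
pos_y_2 = 4.5
pos_z_2 = 5.75
pos_x_3 = 5.25
pos_y_3 = 10.25
pos_z_3 = 5.75
width_3 = 2.75
depth_3 = 5.25
pos_x_4 = 12.75
radius_4 = 2.5
pos_x_5 = 8.25
pos_y_5 = 7.75
radius_5 = 1.75
pos_y_6 = 4.5
pos_z_6 = 4.5
width_6 = 2.75
depth_6 = 2.25
height_6 = 2.75
pos_x_7 = 13.5
pos_y_7 = 9.25
pos_z_7 = 6.25
pos_x_8 = 11
pos_y_8 = 10.75
pos_z_8 = 4.75
height_8 = 6.75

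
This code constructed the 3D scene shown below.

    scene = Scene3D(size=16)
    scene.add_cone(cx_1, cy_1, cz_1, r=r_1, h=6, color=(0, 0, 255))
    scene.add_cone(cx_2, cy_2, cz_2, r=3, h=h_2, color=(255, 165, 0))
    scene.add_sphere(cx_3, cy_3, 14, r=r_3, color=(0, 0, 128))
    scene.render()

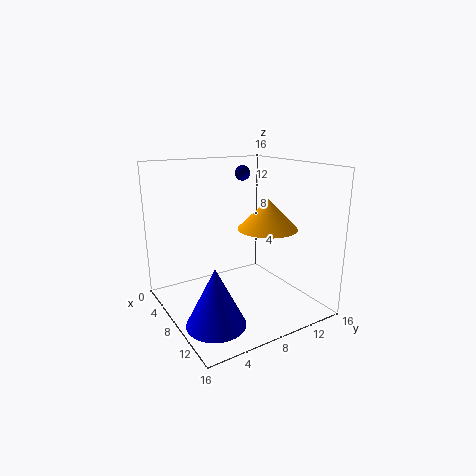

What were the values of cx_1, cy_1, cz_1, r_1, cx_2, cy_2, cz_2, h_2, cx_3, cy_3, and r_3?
cx_1 = 12; cy_1 = 3; cz_1 = 1; r_1 = 3; cx_2 = 12; cy_2 = 9; cz_2 = 10; h_2 = 3; cx_3 = 1; cy_3 = 13; r_3 = 1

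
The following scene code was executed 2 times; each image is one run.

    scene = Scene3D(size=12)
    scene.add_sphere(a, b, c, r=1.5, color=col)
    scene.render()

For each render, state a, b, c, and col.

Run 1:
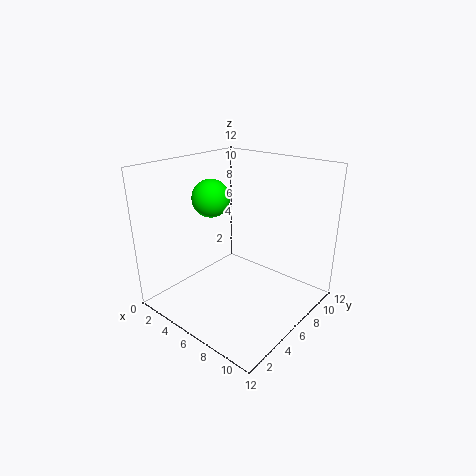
a = 4.5, b = 4.5, c = 9.5, col = 'lime'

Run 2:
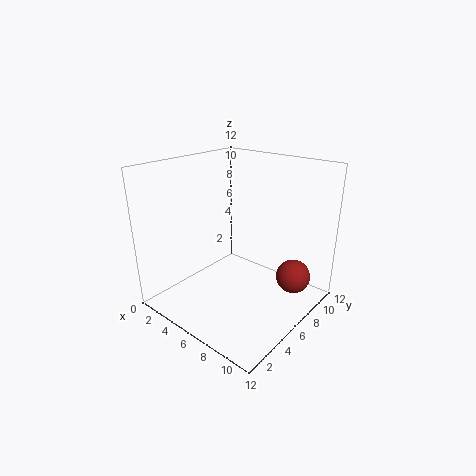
a = 9.5, b = 9.5, c = 2, col = 'brown'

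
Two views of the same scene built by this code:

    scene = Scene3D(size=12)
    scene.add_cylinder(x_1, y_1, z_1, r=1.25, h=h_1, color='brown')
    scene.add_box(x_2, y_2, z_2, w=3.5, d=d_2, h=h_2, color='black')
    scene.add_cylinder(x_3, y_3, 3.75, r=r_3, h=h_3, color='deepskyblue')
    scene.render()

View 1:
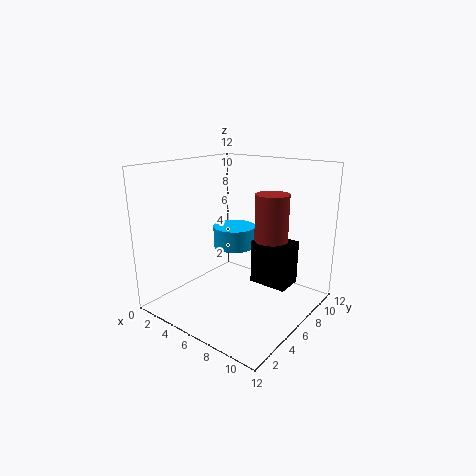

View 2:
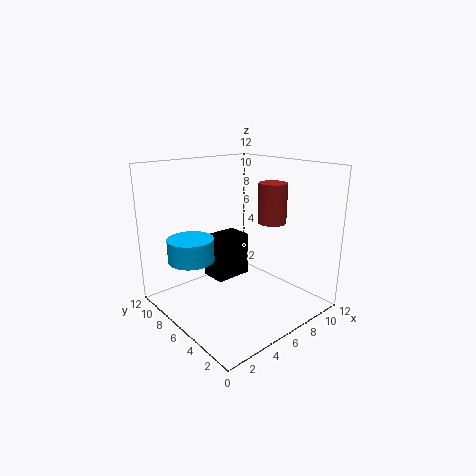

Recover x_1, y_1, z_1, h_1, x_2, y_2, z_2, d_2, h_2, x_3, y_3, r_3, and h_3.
x_1 = 9.5
y_1 = 5.5
z_1 = 6.75
h_1 = 3.5
x_2 = 5.75
y_2 = 8.25
z_2 = 1
d_2 = 2.5
h_2 = 4
x_3 = 3.25
y_3 = 9
r_3 = 2
h_3 = 2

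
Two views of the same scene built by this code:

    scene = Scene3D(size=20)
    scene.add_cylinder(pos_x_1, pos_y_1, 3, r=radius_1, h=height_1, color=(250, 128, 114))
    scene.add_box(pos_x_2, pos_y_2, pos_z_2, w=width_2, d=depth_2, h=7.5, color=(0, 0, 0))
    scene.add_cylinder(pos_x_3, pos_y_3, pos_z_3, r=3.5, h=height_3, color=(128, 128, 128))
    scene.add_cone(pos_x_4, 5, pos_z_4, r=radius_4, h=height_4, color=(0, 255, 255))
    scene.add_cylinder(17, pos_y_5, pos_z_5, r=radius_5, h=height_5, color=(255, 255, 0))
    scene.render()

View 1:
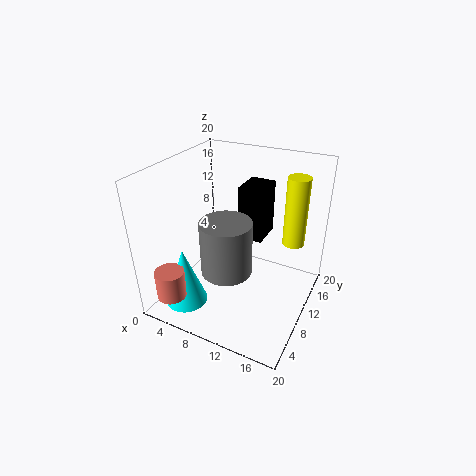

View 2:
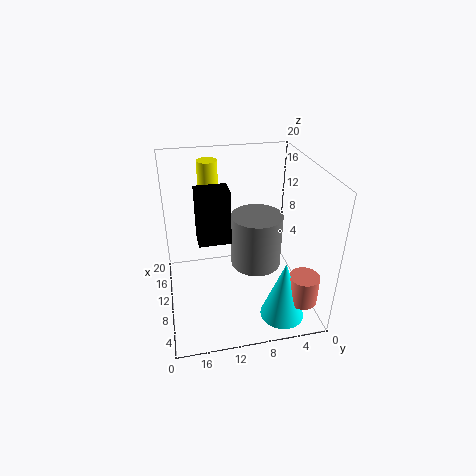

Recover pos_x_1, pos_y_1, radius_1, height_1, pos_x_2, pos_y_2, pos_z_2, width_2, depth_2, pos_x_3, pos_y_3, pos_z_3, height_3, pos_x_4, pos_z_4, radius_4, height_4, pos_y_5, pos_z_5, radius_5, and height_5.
pos_x_1 = 3.5
pos_y_1 = 2.5
radius_1 = 2
height_1 = 4
pos_x_2 = 9.5
pos_y_2 = 11
pos_z_2 = 9.5
width_2 = 3.5
depth_2 = 4.5
pos_x_3 = 9.5
pos_y_3 = 7.5
pos_z_3 = 6
height_3 = 7.5
pos_x_4 = 4
pos_z_4 = 0.5
radius_4 = 3
height_4 = 8.5
pos_y_5 = 13
pos_z_5 = 9.5
radius_5 = 1.5
height_5 = 9.5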